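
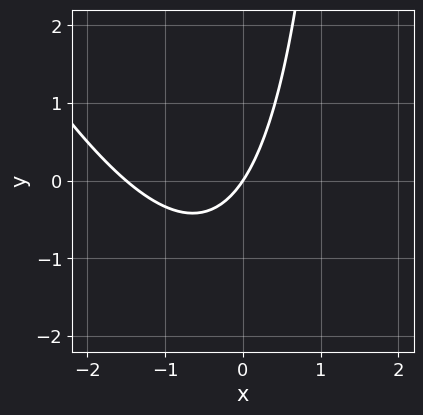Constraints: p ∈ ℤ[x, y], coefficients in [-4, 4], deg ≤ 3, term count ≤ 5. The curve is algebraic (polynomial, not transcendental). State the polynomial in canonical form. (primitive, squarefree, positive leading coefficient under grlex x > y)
2*x^2 + x*y + 3*x - 2*y

The degree is 2 — no degree-1 curve has this shape.
Observable constraints: one x-axis crossing is at x = 0; it crosses the y-axis at the gridline y = 0.
The integer polynomial consistent with all of this is the stated p.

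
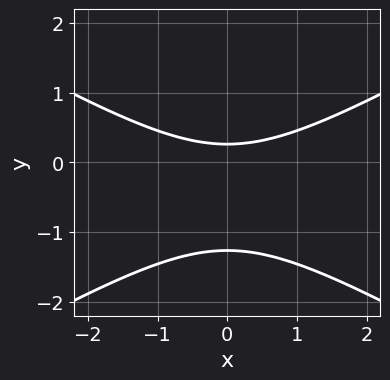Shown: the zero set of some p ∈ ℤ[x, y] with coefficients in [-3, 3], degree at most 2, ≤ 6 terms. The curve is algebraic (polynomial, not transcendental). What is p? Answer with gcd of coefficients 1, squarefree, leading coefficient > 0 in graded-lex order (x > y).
(a) The degree is 2 — no degree-1 curve has this shape.
(b) Symmetries: it's symmetric under x → −x, forcing even powers of x.
(c) Observable constraints: no x-intercept at any integer in the box.
(d) Matching integer coefficients to the picture gives p.

x^2 - 3*y^2 - 3*y + 1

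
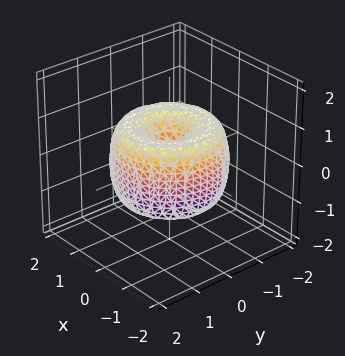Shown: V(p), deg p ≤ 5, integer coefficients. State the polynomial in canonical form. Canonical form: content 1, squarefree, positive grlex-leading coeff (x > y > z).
First, deg p = 4. The shape is more complex than any degree-3 surface.
Next, by symmetry, the surface is invariant under rotation about z: p = q(x² + y², z).
Then, reading off the gridlines: a circular section at z = 0 has radius between 1 and 2; it meets the z-axis at z = 0 (among the integer gridlines).
Finally, solving for integer coefficients yields p as stated.

x^4 + 2*x^2*y^2 + y^4 - 2*x^2 - 2*y^2 + z^2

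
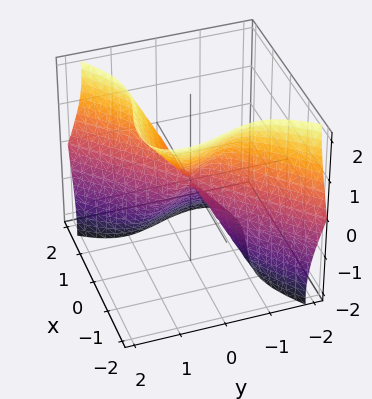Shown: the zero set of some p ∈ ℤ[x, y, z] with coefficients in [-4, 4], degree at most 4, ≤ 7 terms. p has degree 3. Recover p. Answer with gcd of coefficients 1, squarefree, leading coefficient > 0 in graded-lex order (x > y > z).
3*x^3 - 2*x*y*z - 3*y^3 - y^2*z + z^3

(a) The degree is 3 — a generic line meets the surface in up to 3 points.
(b) From the visible intercepts: it meets the z-axis at z = 0 (among the integer gridlines); one y-axis crossing is at y = 0; one x-axis crossing is at x = 0.
(c) Fitting integer coefficients to these (and the overall shape) gives p.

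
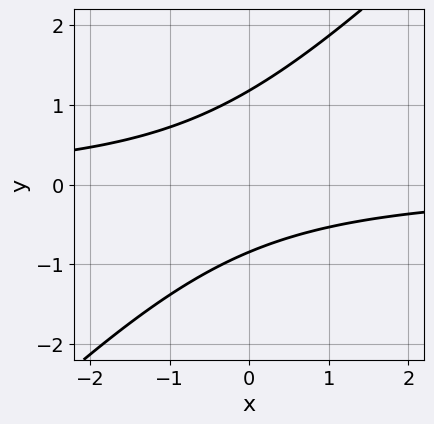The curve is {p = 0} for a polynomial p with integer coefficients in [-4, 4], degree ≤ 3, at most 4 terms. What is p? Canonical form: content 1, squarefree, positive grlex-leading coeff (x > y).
3*x*y - 3*y^2 + y + 3

(a) The degree is 2 — no degree-1 curve has this shape.
(b) Checking where it meets the axes: no x-intercept at any integer in the box.
(c) Matching integer coefficients to the picture gives p.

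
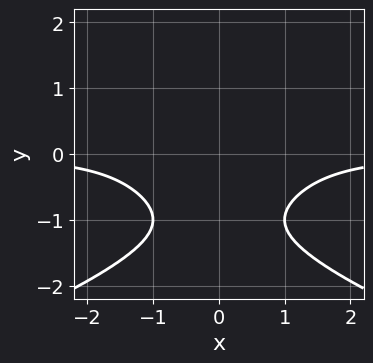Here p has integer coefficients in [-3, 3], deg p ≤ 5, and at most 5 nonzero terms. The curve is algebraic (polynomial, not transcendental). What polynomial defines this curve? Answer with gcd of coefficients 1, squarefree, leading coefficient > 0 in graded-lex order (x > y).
y^4 + x^2*y + y^3 + 1

1. deg p = 4.
2. Symmetries: it's symmetric under x → −x, forcing even powers of x.
3. Checking where it meets the axes: the curve avoids every integer x-axis point in the box; it misses every integer gridline on the y-axis.
4. Matching integer coefficients to the picture gives p.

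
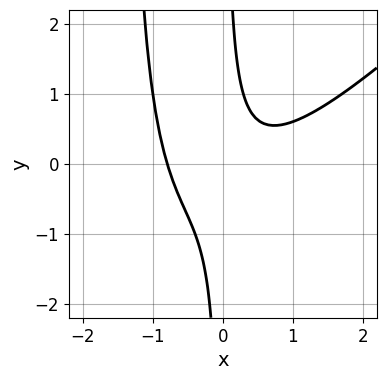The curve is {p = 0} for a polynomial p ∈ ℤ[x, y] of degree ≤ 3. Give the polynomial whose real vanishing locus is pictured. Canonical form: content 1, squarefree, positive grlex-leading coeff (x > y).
2*x^3 - 2*x^2*y - 3*x*y + 1

1. The degree is 3 — no degree-2 curve has this shape.
2. From the axis intercepts and sections: the curve avoids every integer y-axis point in the box.
3. Solving for integer coefficients yields p as stated.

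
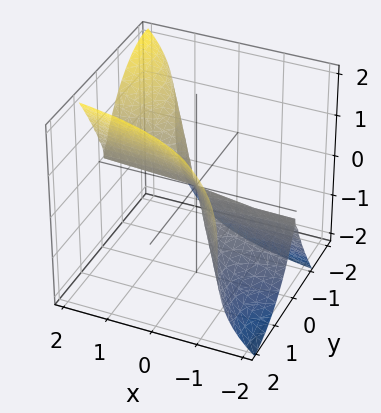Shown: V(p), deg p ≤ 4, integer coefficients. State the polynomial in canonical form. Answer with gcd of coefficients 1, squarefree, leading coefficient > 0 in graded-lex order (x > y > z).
3*x*y^2 + 2*y^3 - z^3

1. The degree is 3 — no degree-2 surface has this shape.
2. From the axis intercepts and sections: every point of the x-axis in the box is on the surface; one z-axis crossing is at z = 0.
3. These observations pin down the coefficients.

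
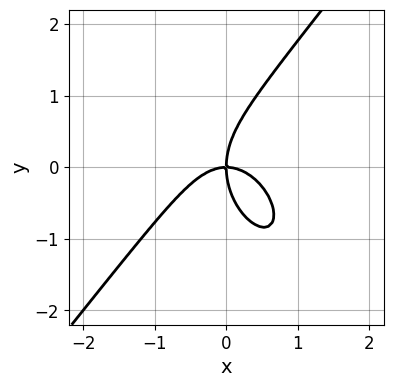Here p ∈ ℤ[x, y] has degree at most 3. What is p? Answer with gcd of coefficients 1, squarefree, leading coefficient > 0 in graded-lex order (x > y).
2*x^3 - y^3 + 2*x*y

1. The degree is 3 — a generic line meets the curve in up to 3 points.
2. From the axis intercepts and sections: it crosses the x-axis at the gridline x = 0; it meets the y-axis at y = 0 (among the integer gridlines).
3. Fitting integer coefficients to these (and the overall shape) gives p.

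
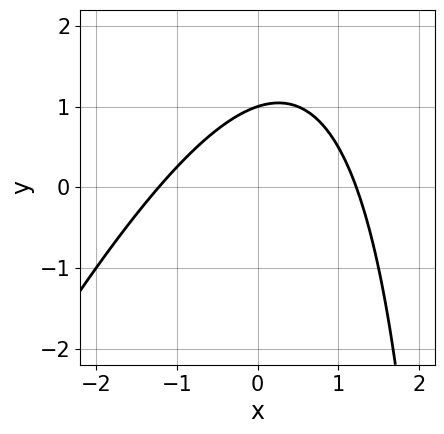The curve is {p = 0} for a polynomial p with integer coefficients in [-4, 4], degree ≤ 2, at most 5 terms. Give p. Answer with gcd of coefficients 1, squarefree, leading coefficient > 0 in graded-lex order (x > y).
2*x^2 - x*y + 3*y - 3

First, the degree is 2 — the shape is more complex than any degree-1 curve.
Next, from the visible intercepts: it crosses the y-axis at the gridline y = 1.
Finally, solving for integer coefficients yields p as stated.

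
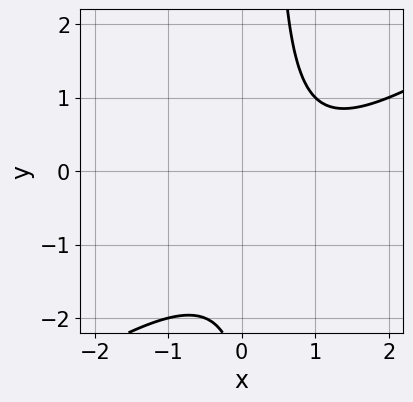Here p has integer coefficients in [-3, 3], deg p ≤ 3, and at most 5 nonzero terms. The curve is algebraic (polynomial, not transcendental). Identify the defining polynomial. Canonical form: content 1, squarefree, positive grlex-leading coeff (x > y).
2*x^2 - 3*x*y - 3*x + y + 3

(a) Degree: a generic line meets the curve in up to 2 points, so deg p = 2.
(b) From the visible intercepts: the curve avoids every integer x-axis point in the box; no y-intercept at any integer in the box.
(c) Assembling these constraints gives the stated polynomial.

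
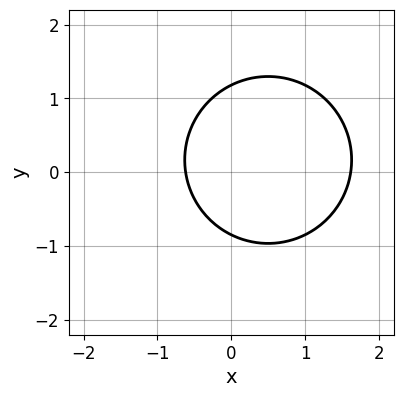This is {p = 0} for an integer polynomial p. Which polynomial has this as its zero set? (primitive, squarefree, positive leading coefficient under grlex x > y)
Degree: the shape is more complex than any degree-1 curve, so deg p = 2.
Solving for integer coefficients yields p as stated.

3*x^2 + 3*y^2 - 3*x - y - 3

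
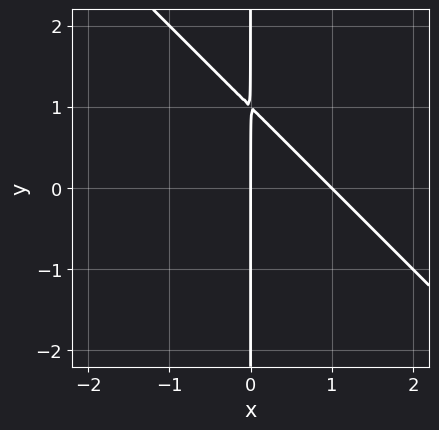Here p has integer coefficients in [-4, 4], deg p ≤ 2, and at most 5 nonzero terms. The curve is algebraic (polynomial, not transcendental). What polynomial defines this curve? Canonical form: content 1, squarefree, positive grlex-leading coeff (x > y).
x^2 + x*y - x

The degree is 2 — no degree-1 curve has this shape.
From the visible intercepts: the x-axis gridline crossings are at x ∈ {0, 1}; the visible y-axis segment lies entirely on the curve.
Together with the visible shape, these determine p as stated.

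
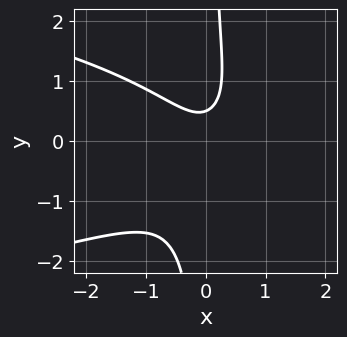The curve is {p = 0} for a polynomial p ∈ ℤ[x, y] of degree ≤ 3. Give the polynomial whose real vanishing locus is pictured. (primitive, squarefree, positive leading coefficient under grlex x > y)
3*x*y^2 + 3*x^2 - 2*y + 1

deg p = 3.
Observable constraints: it misses every integer gridline on the x-axis.
Assembling these constraints gives the stated polynomial.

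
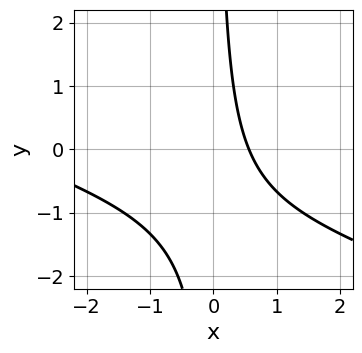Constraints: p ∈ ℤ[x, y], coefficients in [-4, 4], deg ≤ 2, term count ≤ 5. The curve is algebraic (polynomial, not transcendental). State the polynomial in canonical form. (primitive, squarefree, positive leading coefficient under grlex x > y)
(a) The degree is 2 — the shape is more complex than any degree-1 curve.
(b) Checking where it meets the axes: no y-intercept at any integer in the box.
(c) Solving for integer coefficients yields p as stated.

x^2 + 3*x*y + 3*x - 2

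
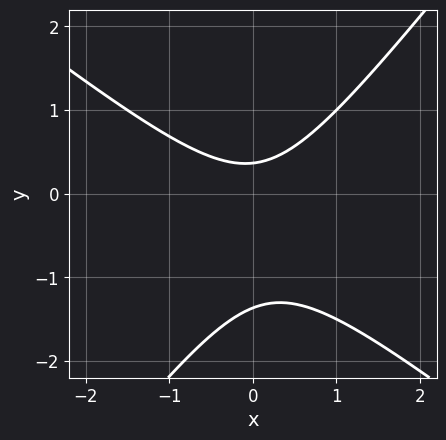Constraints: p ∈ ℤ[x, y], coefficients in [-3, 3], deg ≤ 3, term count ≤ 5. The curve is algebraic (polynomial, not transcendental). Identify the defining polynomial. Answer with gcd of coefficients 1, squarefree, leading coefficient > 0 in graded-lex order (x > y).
(a) Degree: the shape is more complex than any degree-1 curve, so deg p = 2.
(b) Against the integer gridlines: no x-intercept at any integer in the box.
(c) Assembling these constraints gives the stated polynomial.

2*x^2 + x*y - 2*y^2 - 2*y + 1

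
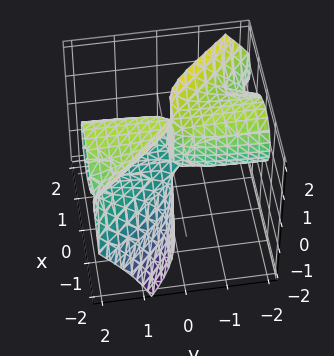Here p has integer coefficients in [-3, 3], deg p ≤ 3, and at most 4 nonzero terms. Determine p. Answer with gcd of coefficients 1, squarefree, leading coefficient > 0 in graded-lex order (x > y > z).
2*x^3 + 2*x^2*y + 2*y*z^2 - 3*y*z

(a) The degree is 3 — a generic line meets the surface in up to 3 points.
(b) Observable constraints: every point of the y-axis in the box is on the surface; every point of the z-axis in the box is on the surface; it crosses the x-axis at the gridline x = 0.
(c) Putting this together gives p.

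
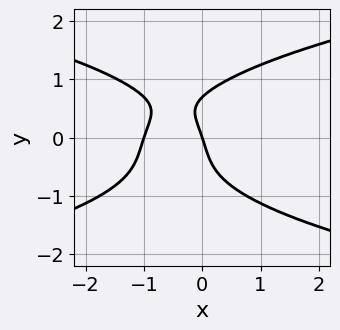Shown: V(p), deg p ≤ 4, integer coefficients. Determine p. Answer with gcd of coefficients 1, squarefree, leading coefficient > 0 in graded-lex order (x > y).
3*y^4 - 3*x^2 - 3*x - y

(a) deg p = 4. No degree-3 curve has this shape.
(b) Observable constraints: among the integer gridlines, it crosses the x-axis at x ∈ {-1, 0}; it meets the y-axis at y = 0 (among the integer gridlines).
(c) Solving for integer coefficients yields p as stated.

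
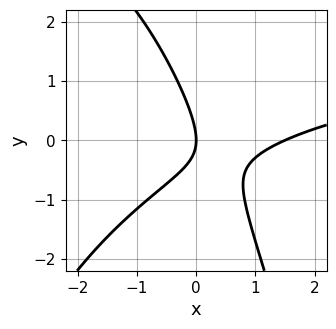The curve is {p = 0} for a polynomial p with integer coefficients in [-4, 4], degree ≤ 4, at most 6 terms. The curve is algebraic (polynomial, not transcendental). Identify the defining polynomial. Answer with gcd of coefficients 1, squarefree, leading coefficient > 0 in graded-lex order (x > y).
x^2*y - 2*x^2 + 3*x*y + 2*y^2 + 3*x

(a) The degree is 3 — no degree-2 curve has this shape.
(b) Reading off the gridlines: one y-axis crossing is at y = 0; it crosses the x-axis at the gridline x = 0.
(c) Matching integer coefficients to the picture gives p.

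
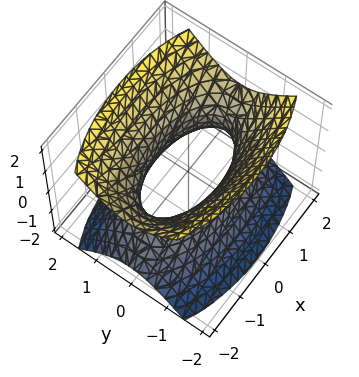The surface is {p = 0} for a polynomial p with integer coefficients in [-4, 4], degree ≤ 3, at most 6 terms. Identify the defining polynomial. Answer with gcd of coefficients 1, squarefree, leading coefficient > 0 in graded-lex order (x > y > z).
(a) The degree is 2 — an hourglass — one-sheet hyperboloid; a quadric.
(b) Symmetries: it's symmetric under z → −z, forcing even powers of z; mirror symmetry y ↦ −y ⇒ only even powers of y; mirror symmetry x ↦ −x ⇒ only even powers of x.
(c) From the visible intercepts: no z-intercept at any integer in the box.
(d) These observations pin down the coefficients.

x^2 + 3*y^2 - 2*z^2 - 2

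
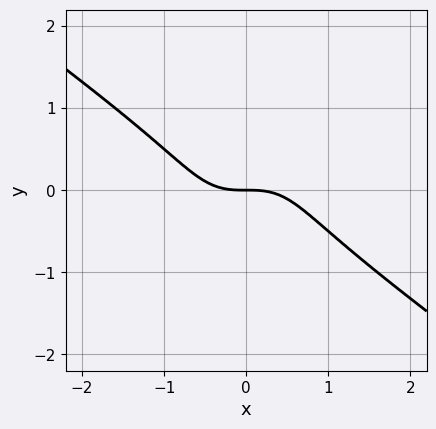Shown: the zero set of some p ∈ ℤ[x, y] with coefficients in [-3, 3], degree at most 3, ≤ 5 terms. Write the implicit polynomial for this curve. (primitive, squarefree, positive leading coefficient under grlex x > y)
The degree is 3 — the shape is more complex than any degree-2 curve.
From the visible intercepts: it meets the y-axis at y = 0 (among the integer gridlines); one x-axis crossing is at x = 0.
Together with the visible shape, these determine p as stated.

2*x^3 + x^2*y - x*y^2 + 2*y^3 + 2*y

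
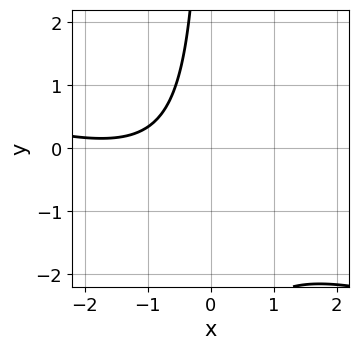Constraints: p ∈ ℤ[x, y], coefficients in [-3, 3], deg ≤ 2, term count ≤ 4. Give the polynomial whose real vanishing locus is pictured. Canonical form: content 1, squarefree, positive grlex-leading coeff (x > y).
x^2 + 3*x*y + 3*x + 3

(a) Degree: a generic line meets the curve in up to 2 points, so deg p = 2.
(b) Reading off the gridlines: it misses every integer gridline on the y-axis; the curve avoids every integer x-axis point in the box.
(c) These observations pin down the coefficients.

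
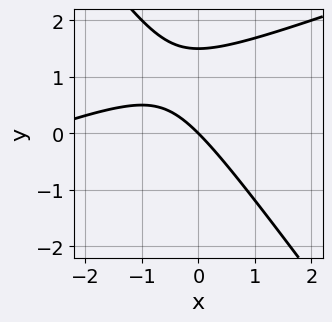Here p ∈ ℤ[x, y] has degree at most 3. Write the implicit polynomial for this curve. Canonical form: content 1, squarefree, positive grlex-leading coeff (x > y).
x^2 - 2*x*y - 2*y^2 + 3*x + 3*y

(a) Degree: the shape is more complex than any degree-1 curve, so deg p = 2.
(b) Reading off the gridlines: it meets the y-axis at y = 0 (among the integer gridlines); it crosses the x-axis at the gridline x = 0.
(c) Matching integer coefficients to the picture gives p.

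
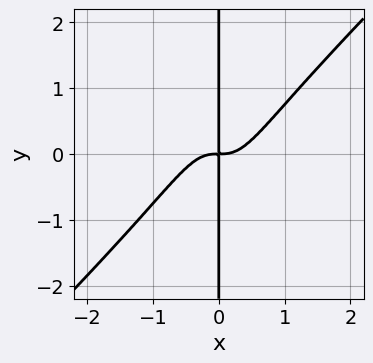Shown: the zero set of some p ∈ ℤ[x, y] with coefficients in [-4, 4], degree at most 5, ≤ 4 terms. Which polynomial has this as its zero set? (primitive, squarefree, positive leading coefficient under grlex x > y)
Degree: a generic line meets the curve in up to 4 points, so deg p = 4.
Against the integer gridlines: every point of the y-axis in the box is on the curve.
Together with the visible shape, these determine p as stated.

3*x^4 - 3*x^3*y - x*y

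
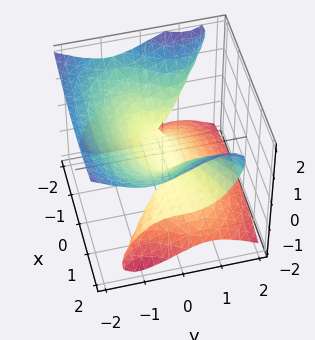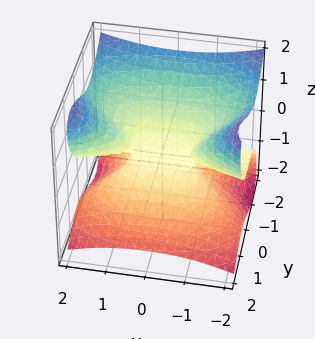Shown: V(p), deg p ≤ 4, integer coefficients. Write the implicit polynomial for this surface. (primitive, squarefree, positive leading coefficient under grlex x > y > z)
First, deg p = 3. A generic line meets the surface in up to 3 points.
Then, against the integer gridlines: one y-axis crossing is at y = 0; it crosses the z-axis at the gridline z = 0; every point of the x-axis in the box is on the surface.
Finally, the integer polynomial consistent with all of this is the stated p.

2*x^2*z - 3*y^3 + 3*y*z^2 - 3*z^3 - z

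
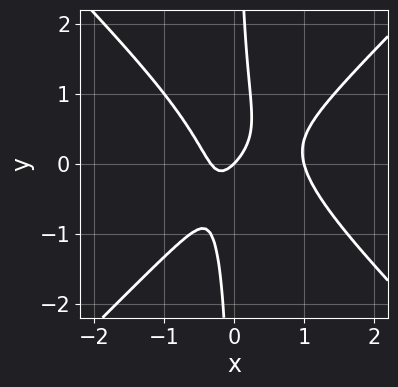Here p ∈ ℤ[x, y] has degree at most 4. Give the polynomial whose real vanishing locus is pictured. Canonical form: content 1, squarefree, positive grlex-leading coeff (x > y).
deg p = 3. The shape is more complex than any degree-2 curve.
Against the integer gridlines: it crosses the y-axis at the gridline y = 0; the x-axis gridline crossings are at x ∈ {0, 1}.
Assembling these constraints gives the stated polynomial.

3*x^3 - 3*x*y^2 - 2*x^2 - x + y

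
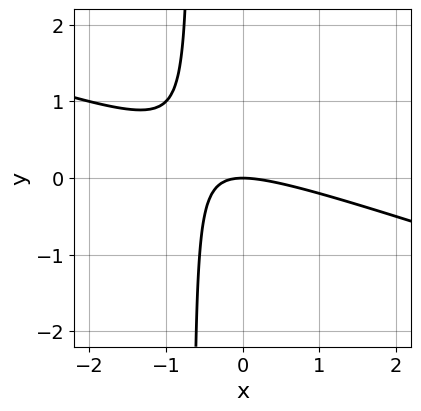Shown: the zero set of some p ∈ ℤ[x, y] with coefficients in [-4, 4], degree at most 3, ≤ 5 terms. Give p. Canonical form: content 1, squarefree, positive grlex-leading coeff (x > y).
x^2 + 3*x*y + 2*y

First, the degree is 2 — a generic line meets the curve in up to 2 points.
Next, against the integer gridlines: it meets the y-axis at y = 0 (among the integer gridlines); it meets the x-axis at x = 0 (among the integer gridlines).
Finally, together with the visible shape, these determine p as stated.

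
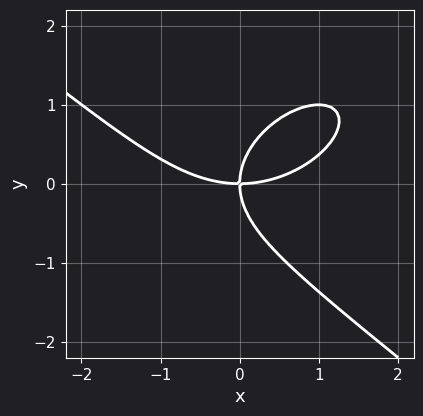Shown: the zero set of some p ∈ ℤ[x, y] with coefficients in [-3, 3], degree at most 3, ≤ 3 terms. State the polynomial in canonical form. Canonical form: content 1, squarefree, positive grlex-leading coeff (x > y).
x^3 + 2*y^3 - 3*x*y

(a) The degree is 3 — the shape is more complex than any degree-2 curve.
(b) From the axis intercepts and sections: it meets the x-axis at x = 0 (among the integer gridlines); it crosses the y-axis at the gridline y = 0.
(c) Putting this together gives p.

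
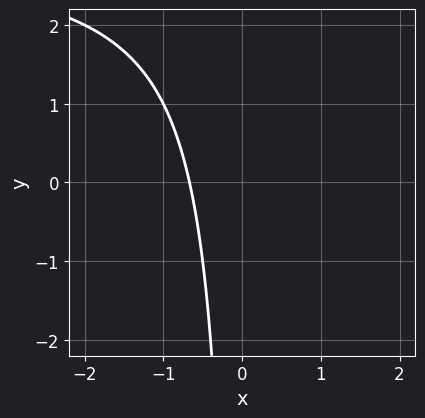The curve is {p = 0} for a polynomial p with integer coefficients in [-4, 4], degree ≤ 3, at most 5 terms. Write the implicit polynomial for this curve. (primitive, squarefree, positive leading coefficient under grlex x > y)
x*y - 3*x - 2

(a) The degree is 2 — the shape is more complex than any degree-1 curve.
(b) Observable constraints: it misses every integer gridline on the y-axis.
(c) Fitting integer coefficients to these (and the overall shape) gives p.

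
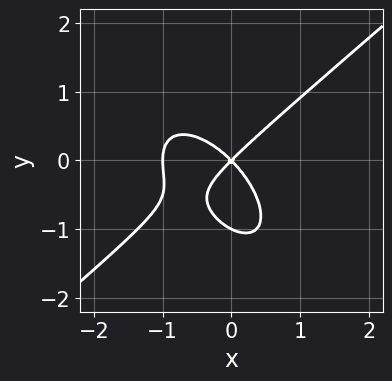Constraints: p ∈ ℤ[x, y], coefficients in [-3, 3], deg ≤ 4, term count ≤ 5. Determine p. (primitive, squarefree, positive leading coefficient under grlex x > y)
2*x^3 - x*y^2 - 2*y^3 + 2*x^2 - 2*y^2

First, deg p = 3. A generic line meets the curve in up to 3 points.
Then, against the integer gridlines: among the integer gridlines, it crosses the x-axis at x ∈ {-1, 0}; among the integer gridlines, it crosses the y-axis at y ∈ {-1, 0}.
Finally, solving for integer coefficients yields p as stated.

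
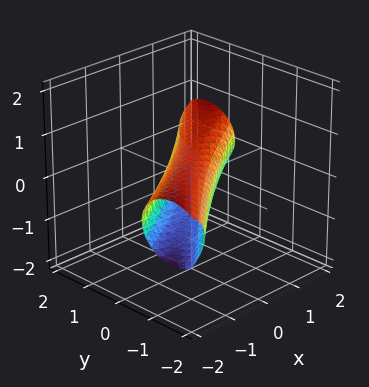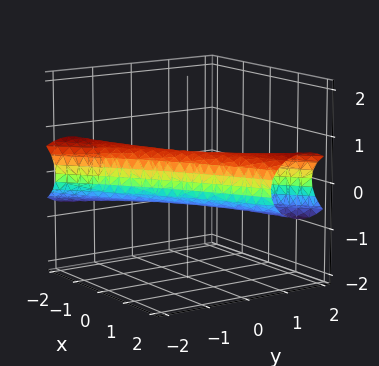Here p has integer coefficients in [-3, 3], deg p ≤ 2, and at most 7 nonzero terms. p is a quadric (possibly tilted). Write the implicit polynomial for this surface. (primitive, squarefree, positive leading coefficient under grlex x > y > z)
x^2 - 3*x*y + 2*y^2 + 3*z^2 - 1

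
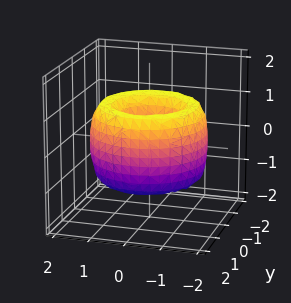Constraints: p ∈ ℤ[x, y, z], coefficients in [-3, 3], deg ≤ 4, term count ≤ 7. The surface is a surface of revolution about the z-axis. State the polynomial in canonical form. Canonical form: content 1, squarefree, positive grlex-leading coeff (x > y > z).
x^4 + 2*x^2*y^2 + y^4 - 3*x^2 - 3*y^2 + z^2 + 1

First, the degree is 4 — no degree-3 surface has this shape.
Then, symmetries: rotational symmetry about the z-axis ⇒ p depends on x, y only through x² + y².
Next, checking where it meets the axes: a circular section at z = 0 has radius between 0 and 1; the surface avoids every integer z-axis point in the box.
Finally, fitting integer coefficients to these (and the overall shape) gives p.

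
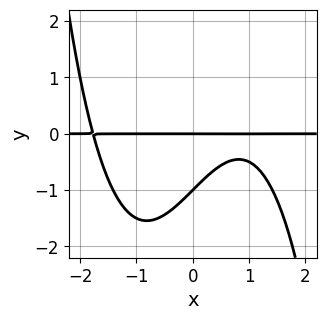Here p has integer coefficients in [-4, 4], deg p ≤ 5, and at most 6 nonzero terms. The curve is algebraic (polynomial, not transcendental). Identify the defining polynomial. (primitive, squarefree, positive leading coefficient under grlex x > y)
x^3*y - 2*x*y + 2*y^2 + 2*y

deg p = 4.
Against the integer gridlines: the visible x-axis segment lies entirely on the curve; among the integer gridlines, it crosses the y-axis at y ∈ {-1, 0}.
The integer polynomial consistent with all of this is the stated p.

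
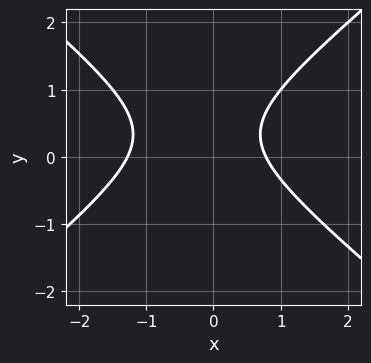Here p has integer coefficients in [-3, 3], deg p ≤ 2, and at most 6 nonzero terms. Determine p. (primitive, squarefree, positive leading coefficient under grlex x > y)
deg p = 2. No degree-1 curve has this shape.
Reading off the gridlines: the curve avoids every integer y-axis point in the box.
Matching integer coefficients to the picture gives p.

2*x^2 - 3*y^2 + x + 2*y - 2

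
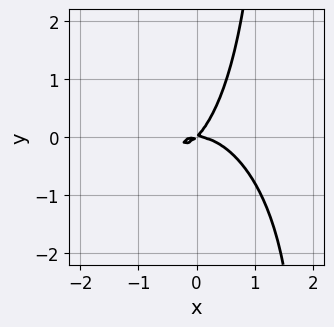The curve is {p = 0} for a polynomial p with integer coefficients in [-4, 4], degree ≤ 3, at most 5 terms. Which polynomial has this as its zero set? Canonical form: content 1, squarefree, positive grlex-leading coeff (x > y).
(a) The degree is 3 — the shape is more complex than any degree-2 curve.
(b) Observable constraints: it meets the x-axis at x = 0 (among the integer gridlines); it crosses the y-axis at the gridline y = 0.
(c) Assembling these constraints gives the stated polynomial.

3*x^3 + 2*x*y^2 + 3*x*y - 3*y^2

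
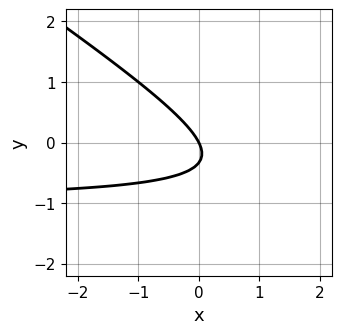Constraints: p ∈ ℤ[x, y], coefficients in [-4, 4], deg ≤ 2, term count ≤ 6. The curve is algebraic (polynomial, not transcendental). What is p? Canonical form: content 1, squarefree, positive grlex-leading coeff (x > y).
2*x*y + 3*y^2 + 2*x + y

1. The degree is 2 — a generic line meets the curve in up to 2 points.
2. Against the integer gridlines: it crosses the x-axis at the gridline x = 0; it meets the y-axis at y = 0 (among the integer gridlines).
3. Fitting integer coefficients to these (and the overall shape) gives p.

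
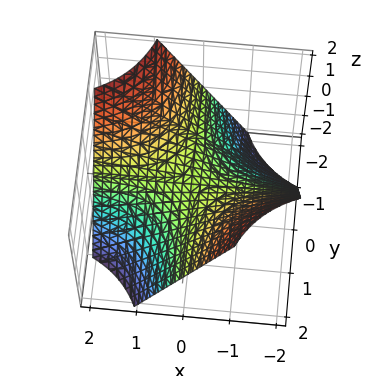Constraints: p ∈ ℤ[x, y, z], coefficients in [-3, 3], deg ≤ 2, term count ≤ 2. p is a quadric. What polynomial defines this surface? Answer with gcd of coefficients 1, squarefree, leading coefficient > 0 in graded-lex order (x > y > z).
x*y + z

1. deg p = 2.
2. From the visible intercepts: the visible x-axis segment lies entirely on the surface; one z-axis crossing is at z = 0.
3. Matching integer coefficients to the picture gives p.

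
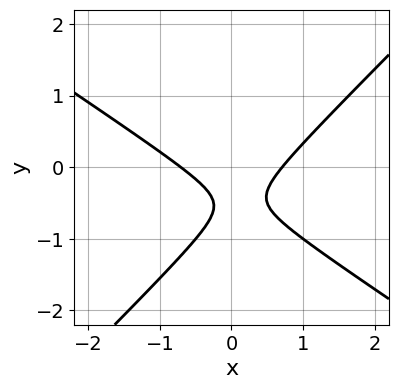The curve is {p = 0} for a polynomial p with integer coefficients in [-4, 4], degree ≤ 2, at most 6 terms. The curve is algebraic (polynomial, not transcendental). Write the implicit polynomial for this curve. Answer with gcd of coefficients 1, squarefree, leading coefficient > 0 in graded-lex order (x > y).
1. deg p = 2. The shape is more complex than any degree-1 curve.
2. Checking where it meets the axes: no y-intercept at any integer in the box.
3. Putting this together gives p.

2*x^2 + x*y - 3*y^2 - 3*y - 1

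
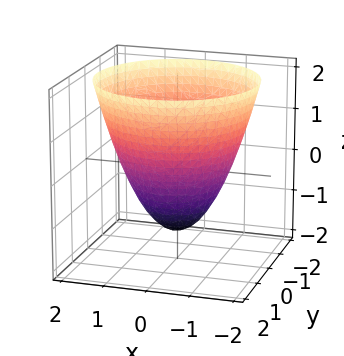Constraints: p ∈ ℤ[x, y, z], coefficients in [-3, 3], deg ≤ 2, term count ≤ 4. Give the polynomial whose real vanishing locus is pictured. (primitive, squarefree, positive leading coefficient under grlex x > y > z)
deg p = 2.
Symmetries: rotational symmetry about the z-axis ⇒ p depends on x, y only through x² + y².
Against the integer gridlines: a circular section at z = -1 has radius between 0 and 1.
Putting this together gives p.

2*x^2 + 2*y^2 - 2*z - 3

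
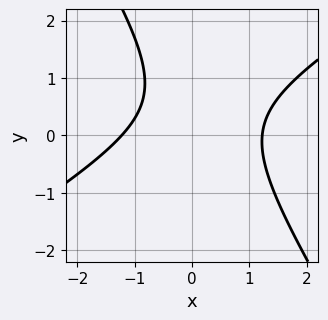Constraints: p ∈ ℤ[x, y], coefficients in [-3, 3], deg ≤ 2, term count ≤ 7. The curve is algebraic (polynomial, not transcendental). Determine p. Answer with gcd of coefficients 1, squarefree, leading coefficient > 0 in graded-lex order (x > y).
First, degree: the shape is more complex than any degree-1 curve, so deg p = 2.
Then, reading off the gridlines: it misses every integer gridline on the y-axis.
Finally, together with the visible shape, these determine p as stated.

2*x^2 - 2*x*y - 2*y^2 + 2*y - 3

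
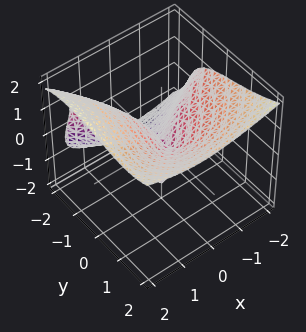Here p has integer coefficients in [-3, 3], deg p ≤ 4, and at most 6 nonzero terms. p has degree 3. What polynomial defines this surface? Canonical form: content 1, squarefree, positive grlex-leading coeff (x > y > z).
y^3 - 3*z^3 + 2*x^2 - 2*x*y + 2*x*z

I count 2 distinct pieces. Treating them together as one polynomial.
The degree is 3 — the shape is more complex than any degree-2 surface.
Against the integer gridlines: it crosses the x-axis at the gridline x = 0; one y-axis crossing is at y = 0; it meets the z-axis at z = 0 (among the integer gridlines).
The integer polynomial consistent with all of this is the stated p.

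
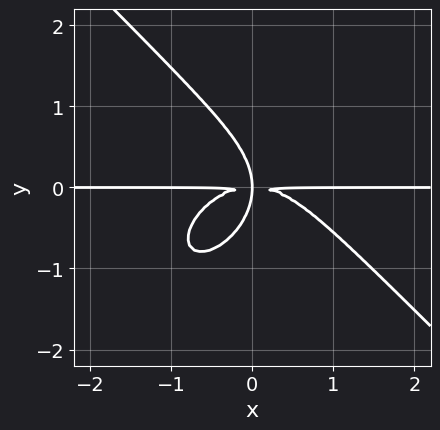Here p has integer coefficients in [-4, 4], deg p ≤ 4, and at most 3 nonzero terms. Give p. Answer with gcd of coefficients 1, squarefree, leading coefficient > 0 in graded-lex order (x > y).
2*x^3*y + 2*y^4 + 3*x*y^2

The degree is 4 — the shape is more complex than any degree-3 curve.
Against the integer gridlines: the visible x-axis segment lies entirely on the curve.
Solving for integer coefficients yields p as stated.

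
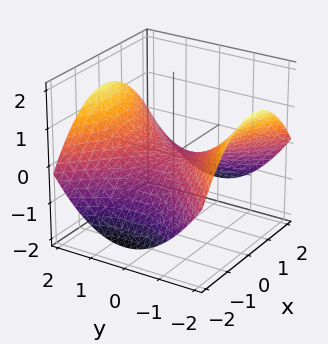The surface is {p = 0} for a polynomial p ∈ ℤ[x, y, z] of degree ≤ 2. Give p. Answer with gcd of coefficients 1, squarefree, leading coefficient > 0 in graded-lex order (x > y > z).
x^2 - y^2 + 3*z

1. deg p = 2.
2. Symmetries: it's symmetric under x → −x, forcing even powers of x; it's symmetric under y → −y, forcing even powers of y.
3. Against the integer gridlines: one x-axis crossing is at x = 0; one y-axis crossing is at y = 0; one z-axis crossing is at z = 0.
4. Together with the visible shape, these determine p as stated.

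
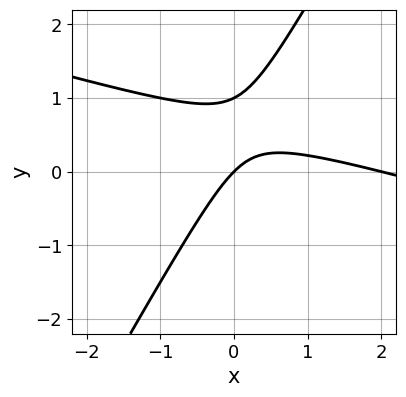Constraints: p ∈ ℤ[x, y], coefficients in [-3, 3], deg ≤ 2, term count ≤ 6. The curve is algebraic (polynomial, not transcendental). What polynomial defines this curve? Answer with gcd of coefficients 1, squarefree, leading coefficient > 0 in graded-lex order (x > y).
x^2 + 3*x*y - 2*y^2 - 2*x + 2*y

First, deg p = 2. A generic line meets the curve in up to 2 points.
Next, observable constraints: among the integer gridlines, it crosses the y-axis at y ∈ {0, 1}; the x-axis gridline crossings are at x ∈ {0, 2}.
Finally, matching integer coefficients to the picture gives p.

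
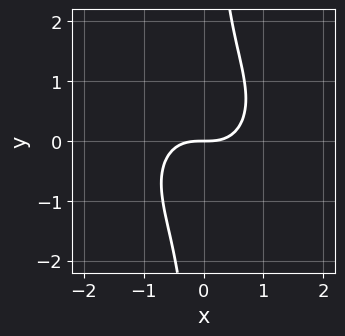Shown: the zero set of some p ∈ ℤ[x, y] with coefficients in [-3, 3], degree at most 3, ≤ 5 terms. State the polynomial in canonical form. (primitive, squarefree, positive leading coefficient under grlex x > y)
x^3 + x*y^2 - y

(a) The degree is 3 — no degree-2 curve has this shape.
(b) From the axis intercepts and sections: it crosses the y-axis at the gridline y = 0; it meets the x-axis at x = 0 (among the integer gridlines).
(c) The integer polynomial consistent with all of this is the stated p.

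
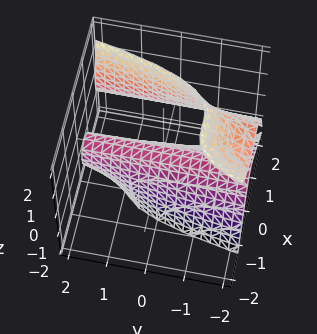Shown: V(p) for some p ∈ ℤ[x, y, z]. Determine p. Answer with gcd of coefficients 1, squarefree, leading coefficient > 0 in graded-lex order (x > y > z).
2*x^3 + 2*x^2*z - y*z^2 - 3*x^2 - 2*z

There are 2 components. Treating them together as one polynomial.
The degree is 3 — a generic line meets the surface in up to 3 points.
Against the integer gridlines: it crosses the x-axis at the gridline x = 0; the visible y-axis segment lies entirely on the surface.
These observations pin down the coefficients.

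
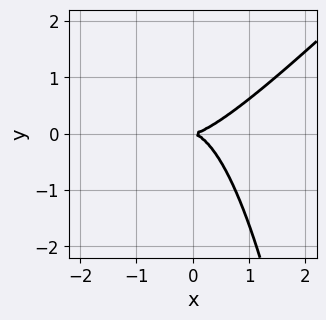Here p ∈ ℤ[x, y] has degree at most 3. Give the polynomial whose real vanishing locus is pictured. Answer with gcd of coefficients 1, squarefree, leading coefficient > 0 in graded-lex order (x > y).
x^3 - x^2*y - y^2

Degree: the shape is more complex than any degree-2 curve, so deg p = 3.
Observable constraints: it meets the y-axis at y = 0 (among the integer gridlines); one x-axis crossing is at x = 0.
These observations pin down the coefficients.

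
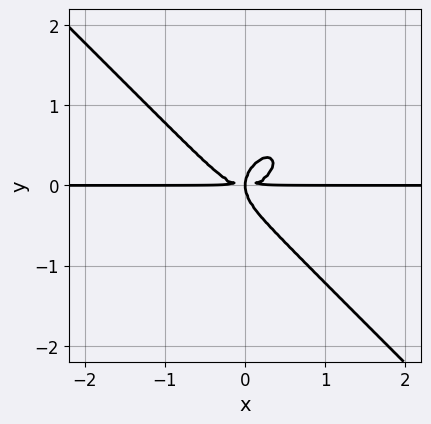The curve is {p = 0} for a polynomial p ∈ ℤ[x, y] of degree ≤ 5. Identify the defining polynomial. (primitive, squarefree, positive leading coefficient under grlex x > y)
3*x^3*y + 3*y^4 - 2*x*y^2

First, deg p = 4. A generic line meets the curve in up to 4 points.
Next, against the integer gridlines: every point of the x-axis in the box is on the curve.
Finally, assembling these constraints gives the stated polynomial.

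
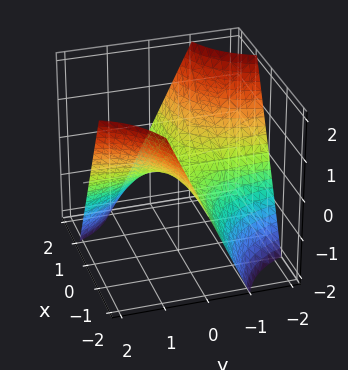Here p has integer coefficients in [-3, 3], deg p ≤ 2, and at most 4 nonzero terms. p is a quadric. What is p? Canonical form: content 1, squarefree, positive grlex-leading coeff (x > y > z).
x*y + z

deg p = 2. A hyperbolic paraboloid; a quadric.
Reading off the gridlines: every point of the y-axis in the box is on the surface; every point of the x-axis in the box is on the surface; it meets the z-axis at z = 0 (among the integer gridlines).
Putting this together gives p.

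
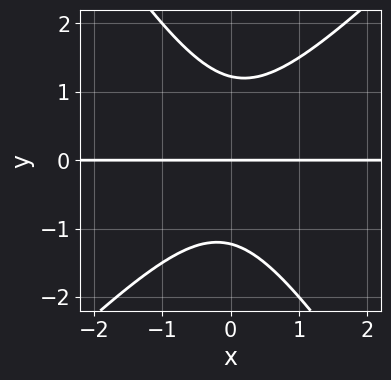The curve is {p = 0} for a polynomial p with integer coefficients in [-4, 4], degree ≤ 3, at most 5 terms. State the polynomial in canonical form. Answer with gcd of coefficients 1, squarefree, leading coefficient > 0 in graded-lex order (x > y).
First, deg p = 3. No degree-2 curve has this shape.
Next, reading off the gridlines: every point of the x-axis in the box is on the curve; it meets the y-axis at y = 0 (among the integer gridlines).
Finally, matching integer coefficients to the picture gives p.

3*x^2*y - x*y^2 - 2*y^3 + 3*y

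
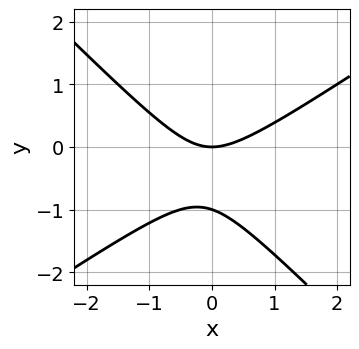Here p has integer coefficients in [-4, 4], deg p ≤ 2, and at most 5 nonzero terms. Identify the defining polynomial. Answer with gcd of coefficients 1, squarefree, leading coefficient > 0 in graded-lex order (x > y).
deg p = 2.
Checking where it meets the axes: one x-axis crossing is at x = 0; the y-axis gridline crossings are at y ∈ {-1, 0}.
These observations pin down the coefficients.

2*x^2 - x*y - 3*y^2 - 3*y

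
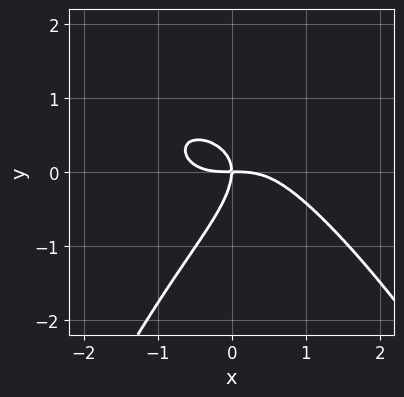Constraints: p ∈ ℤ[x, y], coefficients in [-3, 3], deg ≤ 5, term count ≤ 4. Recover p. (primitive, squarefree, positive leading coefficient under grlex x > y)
Degree: the shape is more complex than any degree-3 curve, so deg p = 4.
Reading off the gridlines: one y-axis crossing is at y = 0; one x-axis crossing is at x = 0.
These observations pin down the coefficients.

2*x^4 - 3*x*y^2 + 3*y^3 + 3*x*y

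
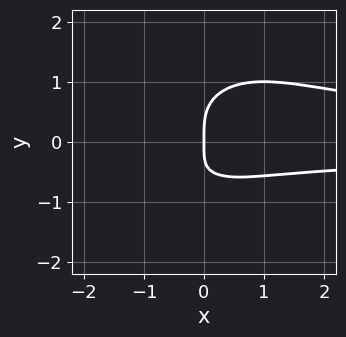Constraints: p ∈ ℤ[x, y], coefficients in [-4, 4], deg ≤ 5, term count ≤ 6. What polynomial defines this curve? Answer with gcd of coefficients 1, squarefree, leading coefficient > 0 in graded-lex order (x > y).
Degree: a generic line meets the curve in up to 4 points, so deg p = 4.
Reading off the gridlines: it crosses the y-axis at the gridline y = 0; it crosses the x-axis at the gridline x = 0.
Fitting integer coefficients to these (and the overall shape) gives p.

x^2*y^2 + y^4 - x*y - x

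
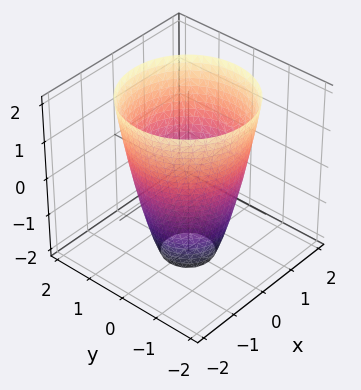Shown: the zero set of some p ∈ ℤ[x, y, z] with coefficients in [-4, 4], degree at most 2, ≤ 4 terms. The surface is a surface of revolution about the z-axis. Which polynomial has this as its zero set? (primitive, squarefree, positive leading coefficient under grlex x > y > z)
2*x^2 + 2*y^2 - z - 3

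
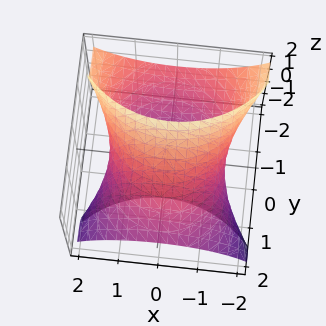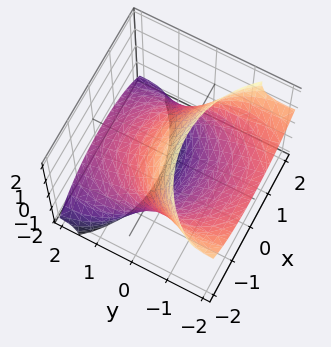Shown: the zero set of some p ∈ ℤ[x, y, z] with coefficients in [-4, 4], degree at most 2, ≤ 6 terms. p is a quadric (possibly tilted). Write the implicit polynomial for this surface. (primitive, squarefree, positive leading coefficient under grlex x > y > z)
First, the degree is 2 — a generic line meets the surface in up to 2 points.
Finally, matching integer coefficients to the picture gives p.

x^2 + y^2 + 3*y*z + z^2 - 2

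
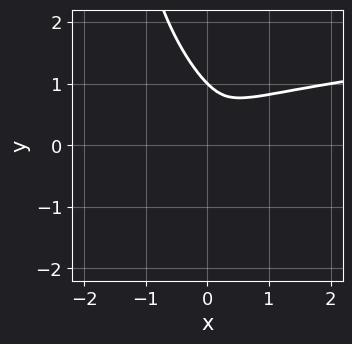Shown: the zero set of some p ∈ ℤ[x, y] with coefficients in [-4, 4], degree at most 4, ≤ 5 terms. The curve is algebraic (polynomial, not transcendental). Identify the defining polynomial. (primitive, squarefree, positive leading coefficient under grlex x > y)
x*y^3 + x*y^2 + 2*y^3 - x^2 - 2*y^2

1. deg p = 4.
2. From the visible intercepts: one y-axis crossing is at y = 1.
3. These observations pin down the coefficients.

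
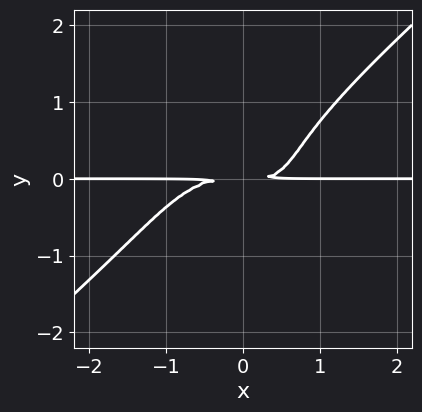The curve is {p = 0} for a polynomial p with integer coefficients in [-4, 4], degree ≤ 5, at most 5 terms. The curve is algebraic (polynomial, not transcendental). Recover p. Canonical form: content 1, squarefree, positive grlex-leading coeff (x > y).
1. The degree is 4 — the shape is more complex than any degree-3 curve.
2. Observable constraints: the visible x-axis segment lies entirely on the curve.
3. Assembling these constraints gives the stated polynomial.

2*x^3*y - 3*y^4 + 2*x*y^2 - 3*y^2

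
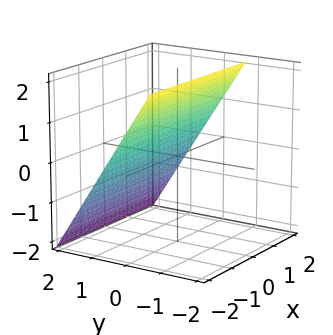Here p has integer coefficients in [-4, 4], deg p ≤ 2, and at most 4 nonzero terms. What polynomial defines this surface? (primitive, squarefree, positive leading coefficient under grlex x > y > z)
3*y + 2*z - 2

1. The degree is 1 — every cross-section is a straight line — this is a plane.
2. Against the integer gridlines: it misses every integer gridline on the x-axis; it crosses the z-axis at the gridline z = 1.
3. Together with the visible shape, these determine p as stated.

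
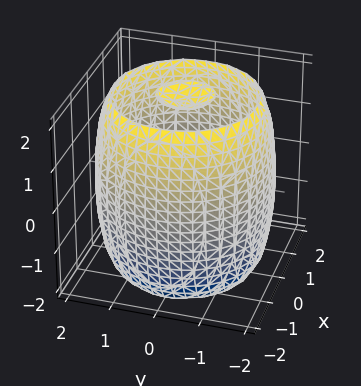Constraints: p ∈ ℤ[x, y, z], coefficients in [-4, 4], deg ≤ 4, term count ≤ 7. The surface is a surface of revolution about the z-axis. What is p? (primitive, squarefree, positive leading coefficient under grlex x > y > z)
x^4 + 2*x^2*y^2 + y^4 - 3*x^2 - 3*y^2 + z^2 - 3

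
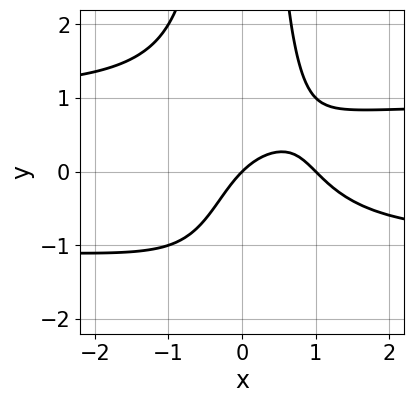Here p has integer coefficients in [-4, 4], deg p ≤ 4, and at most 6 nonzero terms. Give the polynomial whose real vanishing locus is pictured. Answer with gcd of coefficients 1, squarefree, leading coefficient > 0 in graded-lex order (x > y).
x^2*y^2 - x^2 + x - y

First, deg p = 4. The shape is more complex than any degree-3 curve.
Next, checking where it meets the axes: it meets the y-axis at y = 0 (among the integer gridlines); the x-axis gridline crossings are at x ∈ {0, 1}.
Finally, putting this together gives p.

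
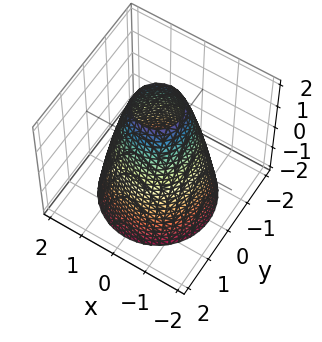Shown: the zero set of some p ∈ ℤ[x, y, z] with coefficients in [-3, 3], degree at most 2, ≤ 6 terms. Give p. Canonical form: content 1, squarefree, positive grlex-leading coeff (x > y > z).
2*x^2 + 2*y^2 + z - 3

deg p = 2. No degree-1 surface has this shape.
Symmetries: every cross-section ⟂ z is a circle, so x, y appear only via x² + y².
From the visible intercepts: the surface avoids every integer z-axis point in the box; a circular section at z = 1 has radius exactly 1.
Matching integer coefficients to the picture gives p.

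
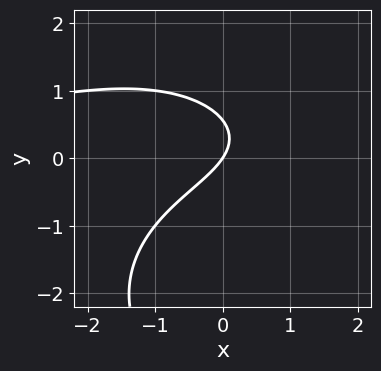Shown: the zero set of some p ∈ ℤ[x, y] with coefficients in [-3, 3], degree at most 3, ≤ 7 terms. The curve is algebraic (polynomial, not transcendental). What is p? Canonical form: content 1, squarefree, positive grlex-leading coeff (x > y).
x^2*y + y^3 + 3*y^2 + 3*x - 2*y

1. Degree: no degree-2 curve has this shape, so deg p = 3.
2. From the visible intercepts: it crosses the y-axis at the gridline y = 0; one x-axis crossing is at x = 0.
3. The integer polynomial consistent with all of this is the stated p.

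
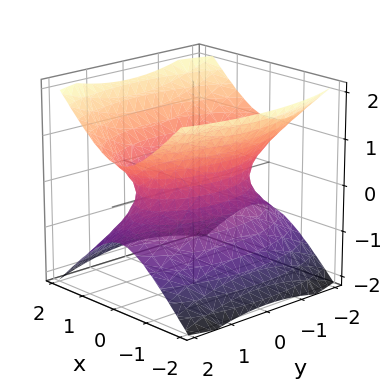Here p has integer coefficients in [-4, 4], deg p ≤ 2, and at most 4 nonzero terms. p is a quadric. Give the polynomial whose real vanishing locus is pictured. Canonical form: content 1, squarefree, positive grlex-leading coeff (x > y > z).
(a) Degree: one connected sheet with a waist; a quadric, so deg p = 2.
(b) Symmetries: the y ↦ −y reflection is a symmetry, so y appears only in even powers; the z ↦ −z reflection is a symmetry, so z appears only in even powers; it's symmetric under x → −x, forcing even powers of x.
(c) Checking where it meets the axes: the surface avoids every integer z-axis point in the box.
(d) Together with the visible shape, these determine p as stated.

3*x^2 + y^2 - 3*z^2 - 2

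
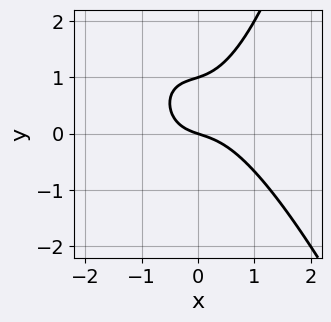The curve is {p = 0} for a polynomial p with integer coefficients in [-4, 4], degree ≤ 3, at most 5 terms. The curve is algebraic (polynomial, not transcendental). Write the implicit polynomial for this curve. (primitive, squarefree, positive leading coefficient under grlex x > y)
3*x^3 + x^2*y - 3*y^2 + x + 3*y

Degree: no degree-2 curve has this shape, so deg p = 3.
Observable constraints: among the integer gridlines, it crosses the y-axis at y ∈ {0, 1}; it crosses the x-axis at the gridline x = 0.
Matching integer coefficients to the picture gives p.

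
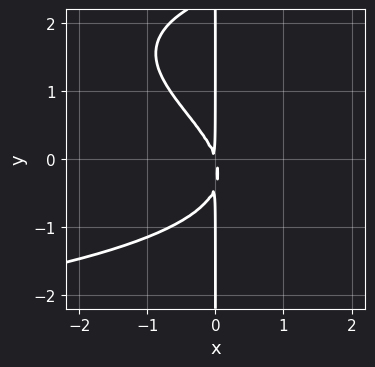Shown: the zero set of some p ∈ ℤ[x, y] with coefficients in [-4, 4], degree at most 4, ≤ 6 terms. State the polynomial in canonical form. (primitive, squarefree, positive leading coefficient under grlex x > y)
(a) Degree: no degree-3 curve has this shape, so deg p = 4.
(b) Reading off the gridlines: the visible y-axis segment lies entirely on the curve.
(c) Matching integer coefficients to the picture gives p.

x*y^3 - 2*x*y^2 - 3*x^2 - x*y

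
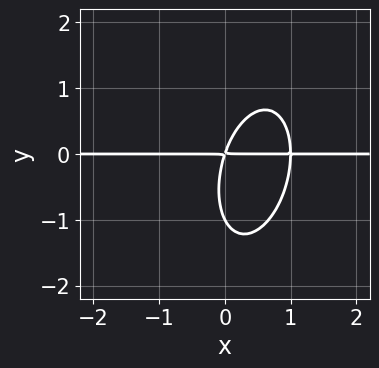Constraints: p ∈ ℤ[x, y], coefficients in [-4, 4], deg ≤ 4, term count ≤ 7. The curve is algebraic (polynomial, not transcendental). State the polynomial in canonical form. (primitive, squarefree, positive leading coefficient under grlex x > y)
(a) The degree is 3 — a generic line meets the curve in up to 3 points.
(b) Reading off the gridlines: it crosses the y-axis at the gridline y = -1; every point of the x-axis in the box is on the curve.
(c) These observations pin down the coefficients.

3*x^2*y - x*y^2 + y^3 - 3*x*y + y^2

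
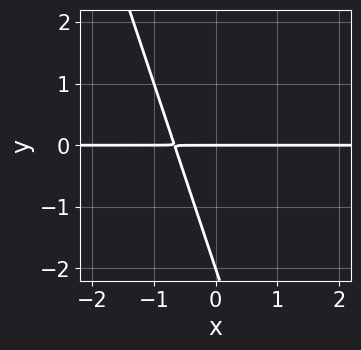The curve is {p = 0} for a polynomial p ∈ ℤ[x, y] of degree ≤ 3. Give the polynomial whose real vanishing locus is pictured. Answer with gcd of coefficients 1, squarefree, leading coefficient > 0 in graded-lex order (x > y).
1. deg p = 2. A generic line meets the curve in up to 2 points.
2. Checking where it meets the axes: the visible x-axis segment lies entirely on the curve; among the integer gridlines, it crosses the y-axis at y ∈ {-2, 0}.
3. Assembling these constraints gives the stated polynomial.

3*x*y + y^2 + 2*y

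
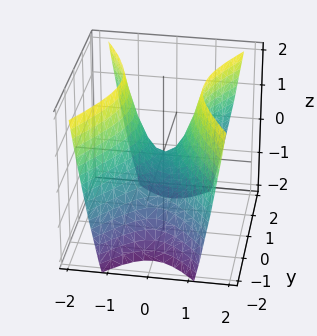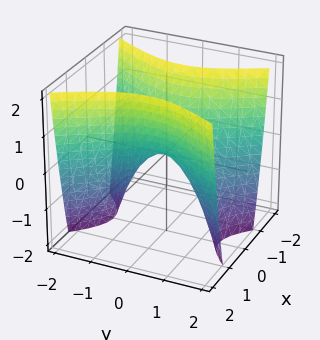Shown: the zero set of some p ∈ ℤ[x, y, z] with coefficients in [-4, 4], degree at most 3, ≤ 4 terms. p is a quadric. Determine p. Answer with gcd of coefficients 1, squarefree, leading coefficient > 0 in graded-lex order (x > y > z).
First, degree: a hyperbolic paraboloid; a quadric, so deg p = 2.
Then, symmetries: the y ↦ −y reflection is a symmetry, so y appears only in even powers; mirror symmetry x ↦ −x ⇒ only even powers of x.
Then, checking where it meets the axes: one y-axis crossing is at y = 0; it meets the z-axis at z = 0 (among the integer gridlines).
Finally, matching integer coefficients to the picture gives p.

2*x^2 - y^2 - z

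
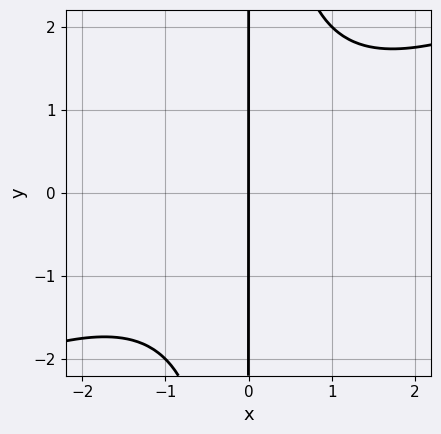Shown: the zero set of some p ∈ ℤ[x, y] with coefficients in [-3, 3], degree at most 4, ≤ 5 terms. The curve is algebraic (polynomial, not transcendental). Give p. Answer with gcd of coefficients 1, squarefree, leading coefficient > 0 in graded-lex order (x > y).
First, degree: the shape is more complex than any degree-2 curve, so deg p = 3.
Next, from the axis intercepts and sections: it meets the x-axis at x = 0 (among the integer gridlines); the visible y-axis segment lies entirely on the curve.
Finally, putting this together gives p.

x^3 - 2*x^2*y + 3*x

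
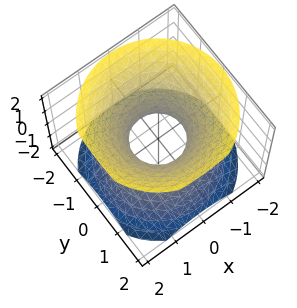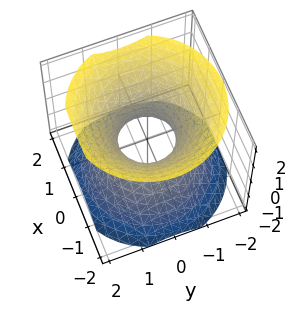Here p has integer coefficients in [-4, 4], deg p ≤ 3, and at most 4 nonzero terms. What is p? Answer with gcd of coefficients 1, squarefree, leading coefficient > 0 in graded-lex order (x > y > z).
3*x^2 + 3*y^2 - 3*z^2 - 2

(a) The degree is 2 — an hourglass — one-sheet hyperboloid; a quadric.
(b) By symmetry, the surface is invariant under rotation about z: p = q(x² + y², z); it's symmetric under z → −z, forcing even powers of z.
(c) Observable constraints: it misses every integer gridline on the z-axis; a circular section at z = 0 has radius between 0 and 1.
(d) The integer polynomial consistent with all of this is the stated p.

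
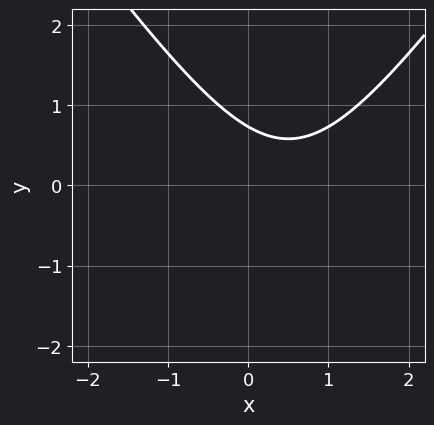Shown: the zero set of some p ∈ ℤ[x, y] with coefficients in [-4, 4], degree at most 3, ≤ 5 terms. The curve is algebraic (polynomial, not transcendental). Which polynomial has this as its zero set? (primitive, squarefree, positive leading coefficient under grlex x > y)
2*x^2 - y^2 - 2*x - 2*y + 2

First, degree: no degree-1 curve has this shape, so deg p = 2.
Then, checking where it meets the axes: no x-intercept at any integer in the box.
Finally, matching integer coefficients to the picture gives p.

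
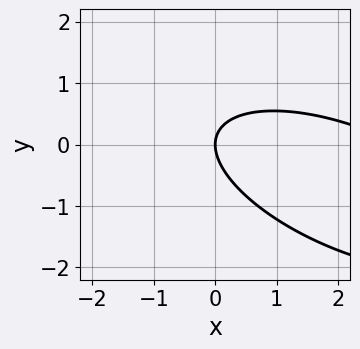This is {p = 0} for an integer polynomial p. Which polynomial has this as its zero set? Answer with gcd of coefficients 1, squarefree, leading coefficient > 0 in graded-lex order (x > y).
(a) deg p = 2. The shape is more complex than any degree-1 curve.
(b) Observable constraints: it crosses the y-axis at the gridline y = 0; one x-axis crossing is at x = 0.
(c) Solving for integer coefficients yields p as stated.

x^2 + 2*x*y + 3*y^2 - 3*x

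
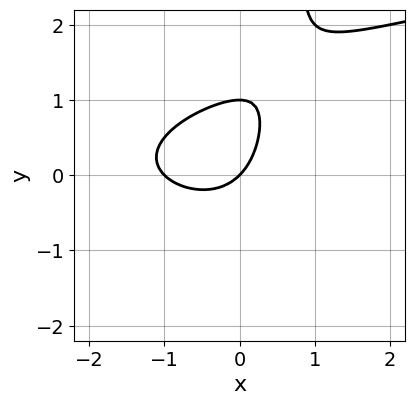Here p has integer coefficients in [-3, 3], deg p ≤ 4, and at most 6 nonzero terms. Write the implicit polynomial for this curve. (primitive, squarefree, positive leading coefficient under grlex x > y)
x*y^2 - x^2 - y^2 - x + y

First, degree: the shape is more complex than any degree-2 curve, so deg p = 3.
Then, from the axis intercepts and sections: the y-axis gridline crossings are at y ∈ {0, 1}; among the integer gridlines, it crosses the x-axis at x ∈ {-1, 0}.
Finally, these observations pin down the coefficients.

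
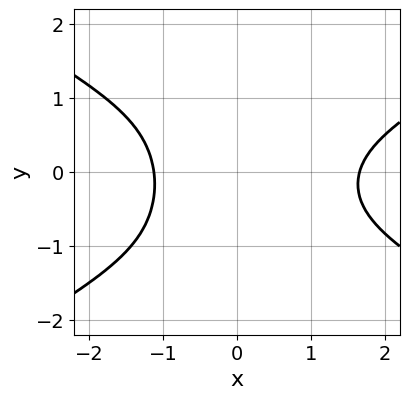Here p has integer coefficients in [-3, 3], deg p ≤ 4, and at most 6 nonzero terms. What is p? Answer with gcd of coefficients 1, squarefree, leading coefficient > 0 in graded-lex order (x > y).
Degree: no degree-3 curve has this shape, so deg p = 4.
From the visible intercepts: no y-intercept at any integer in the box.
Matching integer coefficients to the picture gives p.

x^4 - 3*x^2*y^2 - x^3 - x^2*y - 3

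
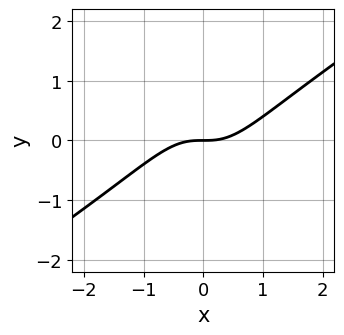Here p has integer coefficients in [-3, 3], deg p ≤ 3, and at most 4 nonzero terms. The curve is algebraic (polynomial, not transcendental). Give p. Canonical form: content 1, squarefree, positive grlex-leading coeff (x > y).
2*x^3 - 3*x^2*y - 2*y

(a) deg p = 3.
(b) Reading off the gridlines: it crosses the x-axis at the gridline x = 0; it crosses the y-axis at the gridline y = 0.
(c) These observations pin down the coefficients.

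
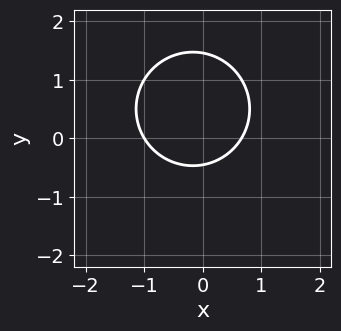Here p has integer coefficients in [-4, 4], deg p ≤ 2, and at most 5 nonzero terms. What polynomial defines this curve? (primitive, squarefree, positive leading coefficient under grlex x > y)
(a) The degree is 2 — the shape is more complex than any degree-1 curve.
(b) Against the integer gridlines: one x-axis crossing is at x = -1.
(c) These observations pin down the coefficients.

3*x^2 + 3*y^2 + x - 3*y - 2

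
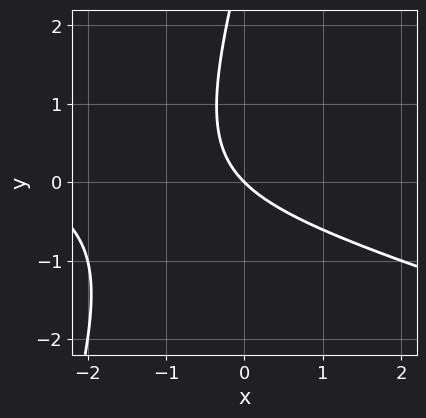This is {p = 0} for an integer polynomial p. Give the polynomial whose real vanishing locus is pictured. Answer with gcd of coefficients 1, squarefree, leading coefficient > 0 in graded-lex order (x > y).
First, degree: no degree-1 curve has this shape, so deg p = 2.
Then, from the visible intercepts: one x-axis crossing is at x = 0; it crosses the y-axis at the gridline y = 0.
Finally, matching integer coefficients to the picture gives p.

x^2 + 3*x*y - y^2 + 3*x + 3*y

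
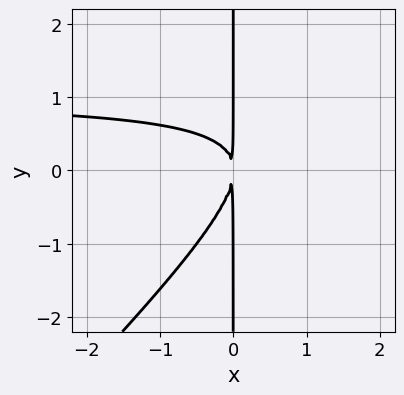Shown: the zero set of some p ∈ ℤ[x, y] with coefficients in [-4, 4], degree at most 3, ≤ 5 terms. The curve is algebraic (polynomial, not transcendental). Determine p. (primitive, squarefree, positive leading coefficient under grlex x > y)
1. The degree is 3 — a generic line meets the curve in up to 3 points.
2. Checking where it meets the axes: the visible y-axis segment lies entirely on the curve.
3. Solving for integer coefficients yields p as stated.

x^2*y - x*y^2 - x^2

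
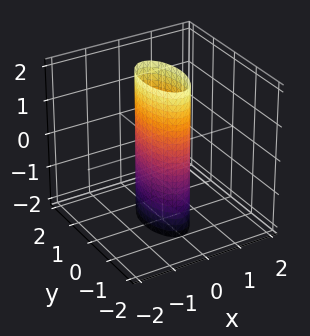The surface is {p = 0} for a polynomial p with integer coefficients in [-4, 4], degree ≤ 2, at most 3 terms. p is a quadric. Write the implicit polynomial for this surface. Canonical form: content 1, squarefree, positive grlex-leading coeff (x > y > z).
3*x^2 + y^2 - 1

(a) deg p = 2.
(b) Symmetries: it's symmetric under y → −y, forcing even powers of y; the z ↦ −z reflection is a symmetry, so z appears only in even powers; it's symmetric under x → −x, forcing even powers of x.
(c) From the axis intercepts and sections: among the integer gridlines, it crosses the y-axis at y ∈ {-1, 1}; it misses every integer gridline on the z-axis.
(d) Matching integer coefficients to the picture gives p.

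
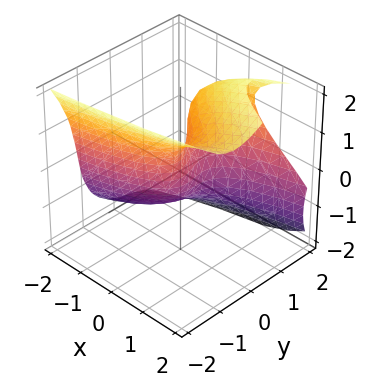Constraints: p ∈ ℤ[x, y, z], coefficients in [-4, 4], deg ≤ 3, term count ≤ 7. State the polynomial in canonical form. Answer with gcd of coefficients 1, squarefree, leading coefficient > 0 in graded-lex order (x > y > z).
2*y^3 + z^3 - 3*y^2 - 2*y*z - 3*x

1. deg p = 3. The shape is more complex than any degree-2 surface.
2. From the axis intercepts and sections: it crosses the y-axis at the gridline y = 0; one x-axis crossing is at x = 0; it meets the z-axis at z = 0 (among the integer gridlines).
3. Putting this together gives p.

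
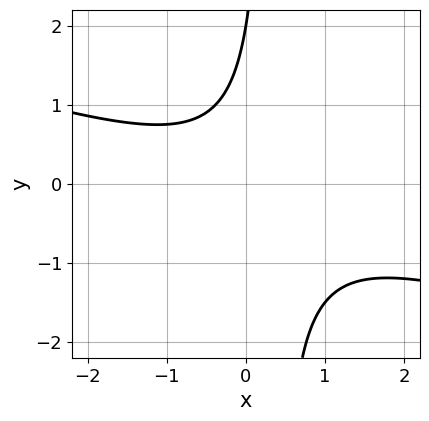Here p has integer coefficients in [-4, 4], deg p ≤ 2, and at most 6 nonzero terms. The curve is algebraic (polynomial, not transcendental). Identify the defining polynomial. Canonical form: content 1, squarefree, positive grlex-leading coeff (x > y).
x^2 + 3*x*y - y + 2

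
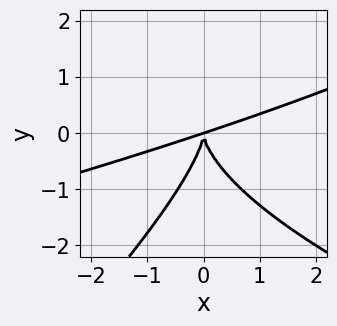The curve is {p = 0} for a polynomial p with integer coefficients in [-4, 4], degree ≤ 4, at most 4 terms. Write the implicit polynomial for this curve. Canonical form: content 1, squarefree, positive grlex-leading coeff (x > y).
x*y^3 - y^4 + x^3 - 3*x^2*y

Degree: the shape is more complex than any degree-3 curve, so deg p = 4.
Checking where it meets the axes: it crosses the y-axis at the gridline y = 0; it meets the x-axis at x = 0 (among the integer gridlines).
Putting this together gives p.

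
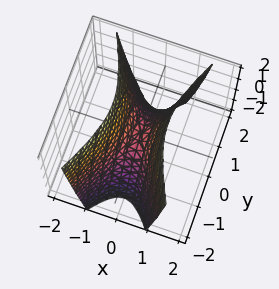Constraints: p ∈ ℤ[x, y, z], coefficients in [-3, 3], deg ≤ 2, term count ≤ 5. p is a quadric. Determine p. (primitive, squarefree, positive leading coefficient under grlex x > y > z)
3*x^2 - y^2 - z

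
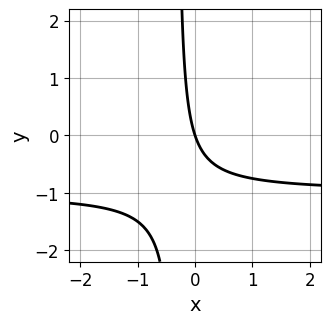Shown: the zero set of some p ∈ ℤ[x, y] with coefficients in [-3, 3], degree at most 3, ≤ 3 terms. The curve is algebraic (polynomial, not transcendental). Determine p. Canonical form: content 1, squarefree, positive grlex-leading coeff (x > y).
3*x*y + 3*x + y

1. Degree: a generic line meets the curve in up to 2 points, so deg p = 2.
2. From the visible intercepts: one y-axis crossing is at y = 0; one x-axis crossing is at x = 0.
3. Putting this together gives p.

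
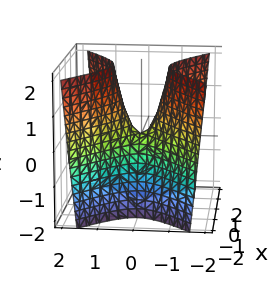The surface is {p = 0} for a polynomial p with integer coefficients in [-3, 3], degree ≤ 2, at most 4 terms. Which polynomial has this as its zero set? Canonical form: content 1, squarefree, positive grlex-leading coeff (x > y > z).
2*x^2 - 3*y^2 + z

deg p = 2. A hyperbolic paraboloid; a quadric.
Symmetries: it's symmetric under x → −x, forcing even powers of x; the y ↦ −y reflection is a symmetry, so y appears only in even powers.
Observable constraints: one z-axis crossing is at z = 0; it crosses the x-axis at the gridline x = 0; it meets the y-axis at y = 0 (among the integer gridlines).
Together with the visible shape, these determine p as stated.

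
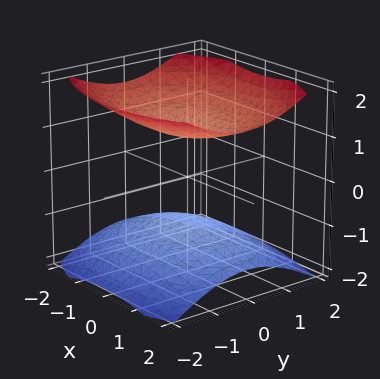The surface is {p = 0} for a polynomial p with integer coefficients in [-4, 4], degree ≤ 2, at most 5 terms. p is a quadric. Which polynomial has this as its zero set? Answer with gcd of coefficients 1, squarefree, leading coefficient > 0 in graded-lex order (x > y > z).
1. There are 2 components.
2. Degree: two separate bowl-shaped sheets opening away from each other; a quadric, so deg p = 2.
3. Symmetries: it's symmetric under y → −y, forcing even powers of y; it's symmetric under z → −z, forcing even powers of z; mirror symmetry x ↦ −x ⇒ only even powers of x.
4. Reading off the gridlines: the surface avoids every integer x-axis point in the box; no y-intercept at any integer in the box; among the integer gridlines, it crosses the z-axis at z ∈ {-1, 1}.
5. Putting this together gives p.

x^2 + 2*y^2 - 3*z^2 + 3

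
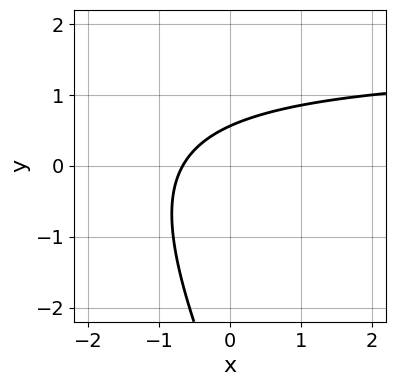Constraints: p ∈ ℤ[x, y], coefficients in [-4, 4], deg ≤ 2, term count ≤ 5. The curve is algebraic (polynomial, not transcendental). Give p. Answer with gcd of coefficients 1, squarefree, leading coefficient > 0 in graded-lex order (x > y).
(a) deg p = 2.
(b) The integer polynomial consistent with all of this is the stated p.

2*x*y + y^2 - 3*x + 3*y - 2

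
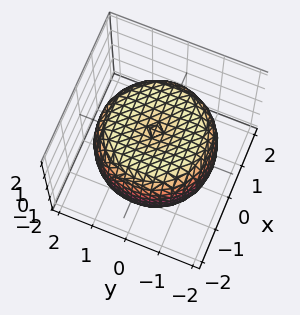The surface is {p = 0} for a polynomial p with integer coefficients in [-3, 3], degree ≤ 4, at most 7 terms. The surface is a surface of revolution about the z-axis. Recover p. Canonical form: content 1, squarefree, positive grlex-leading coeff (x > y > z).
1. Degree: the shape is more complex than any degree-3 surface, so deg p = 4.
2. Symmetries: the z-axis is an axis of rotation, so x and y enter only as x² + y².
3. Against the integer gridlines: a circular section at z = 0 has radius between 1 and 2; the z-axis gridline crossings are at z ∈ {-1, 1}.
4. Matching integer coefficients to the picture gives p.

x^4 + 2*x^2*y^2 + y^4 - 2*x^2 - 2*y^2 + 2*z^2 - 2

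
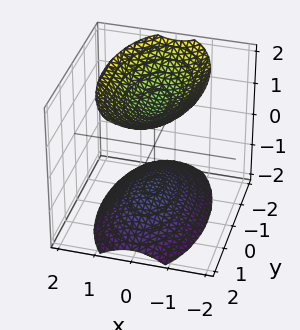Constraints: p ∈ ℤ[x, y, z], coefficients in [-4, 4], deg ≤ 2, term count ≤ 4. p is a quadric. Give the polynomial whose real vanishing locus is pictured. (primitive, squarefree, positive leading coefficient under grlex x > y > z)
3*x^2 + y^2 - 2*z^2 + 3

1. I count 2 distinct pieces.
2. deg p = 2.
3. Symmetries: mirror symmetry z ↦ −z ⇒ only even powers of z; mirror symmetry x ↦ −x ⇒ only even powers of x; the y ↦ −y reflection is a symmetry, so y appears only in even powers.
4. Observable constraints: it misses every integer gridline on the x-axis; it misses every integer gridline on the y-axis.
5. These observations pin down the coefficients.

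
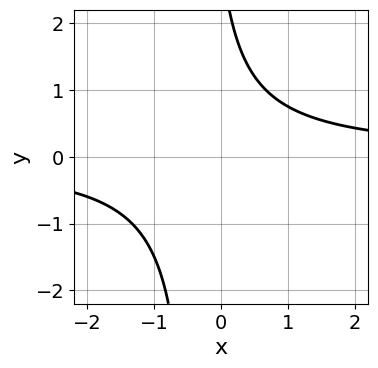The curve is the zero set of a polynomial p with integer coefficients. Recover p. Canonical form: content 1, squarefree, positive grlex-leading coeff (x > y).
3*x*y + y - 3

The degree is 2 — the shape is more complex than any degree-1 curve.
Reading off the gridlines: no x-intercept at any integer in the box; it misses every integer gridline on the y-axis.
Solving for integer coefficients yields p as stated.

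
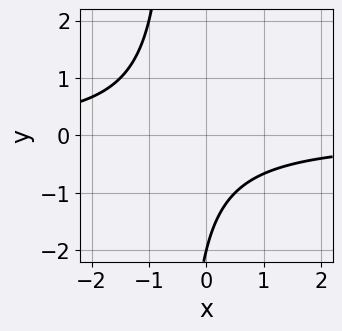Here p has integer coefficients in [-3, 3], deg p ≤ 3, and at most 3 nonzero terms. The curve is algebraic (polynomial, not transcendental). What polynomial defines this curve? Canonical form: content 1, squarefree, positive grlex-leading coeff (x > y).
2*x*y + y + 2

(a) Degree: no degree-1 curve has this shape, so deg p = 2.
(b) Checking where it meets the axes: it meets the y-axis at y = -2 (among the integer gridlines); the curve avoids every integer x-axis point in the box.
(c) Together with the visible shape, these determine p as stated.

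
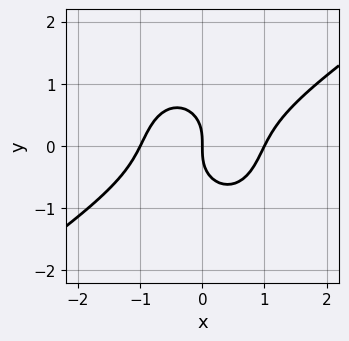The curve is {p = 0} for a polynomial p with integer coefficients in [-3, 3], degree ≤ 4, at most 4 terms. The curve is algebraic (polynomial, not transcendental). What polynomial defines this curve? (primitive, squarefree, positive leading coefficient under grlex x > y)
x^3 - x^2*y - y^3 - x

1. The degree is 3 — a generic line meets the curve in up to 3 points.
2. From the visible intercepts: among the integer gridlines, it crosses the x-axis at x ∈ {-1, 0, 1}; it crosses the y-axis at the gridline y = 0.
3. Putting this together gives p.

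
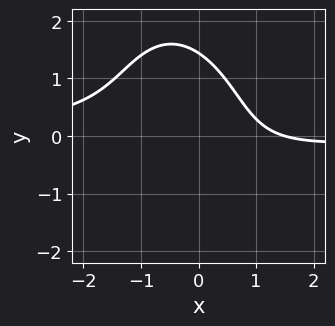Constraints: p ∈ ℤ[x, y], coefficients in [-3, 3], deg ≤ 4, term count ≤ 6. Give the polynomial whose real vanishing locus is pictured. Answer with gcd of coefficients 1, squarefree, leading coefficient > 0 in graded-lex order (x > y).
3*x^2*y + x*y^2 + y^3 + 2*x - 3

(a) The degree is 3 — the shape is more complex than any degree-2 curve.
(b) Putting this together gives p.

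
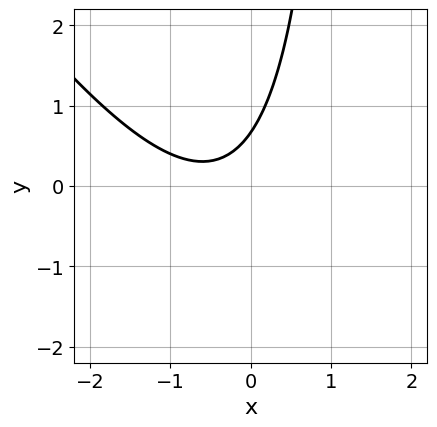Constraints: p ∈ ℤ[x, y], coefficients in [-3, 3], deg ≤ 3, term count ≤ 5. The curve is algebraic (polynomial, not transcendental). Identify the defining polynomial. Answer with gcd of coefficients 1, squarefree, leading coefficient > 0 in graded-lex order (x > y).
3*x^2 + 2*x*y + 3*x - 3*y + 2

First, deg p = 2. No degree-1 curve has this shape.
Next, reading off the gridlines: the curve avoids every integer x-axis point in the box.
Finally, putting this together gives p.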